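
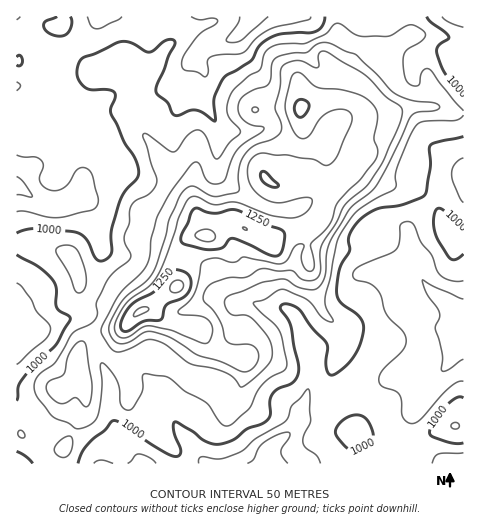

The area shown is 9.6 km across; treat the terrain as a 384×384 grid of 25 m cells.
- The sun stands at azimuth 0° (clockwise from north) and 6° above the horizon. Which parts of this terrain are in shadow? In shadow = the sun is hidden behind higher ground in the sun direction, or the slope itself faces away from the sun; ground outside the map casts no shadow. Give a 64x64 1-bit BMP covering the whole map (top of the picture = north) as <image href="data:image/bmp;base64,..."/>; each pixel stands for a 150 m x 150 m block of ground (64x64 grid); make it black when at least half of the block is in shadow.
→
<image width="64" height="64" href="data:image/bmp;base64,Qk0+AgAAAAAAAD4AAAAoAAAAQAAAAEAAAAABAAEAAAAAAAACAAATCwAAEwsAAAIAAAAAAAAA////AAAAAADgMf4//gAAD+Bx/D/8AAAfwHH4f/wAAB8Ae/Df/gAAHwB74cf+AAAHBnPj4/8AAAAPY//j4gAAAA8D//HgAAAAHwP/+f8AAAAcA////wAAAAAD////AAAAAAf///8AAAAAB////wAAAAAH///8YAAAAAf///BgAAAAD//4AGAAAAAP//AA4AAAAA//4AH4AAAAB//gD/wAAAAB/wAf+AAABAD/AD/wAAEDgDeB//AAAwAAB9//8AAHAAAH///4AA8AAAP///4ADwAAAD///4AfAAAAP///4B8AAAB//+/wBzAAAH//D/gAAAAA//4f/CAAAAD//B/wMAAAAP/xv/AAAAAAA8D/+AAAAAABAD//AAAAAAAAD/+AAAAAAAAD/4AAAAAAHwP/wB4AAAA/g/+APwAAAH/D/gBwAAAAcAH8AMAAAAAAAPwAgAAAAAAAfgAAAAAAAAA+AQAAAAAAAB4PAAAAAAAABz8AAAAAAAAH/wAAAAAAgAP/AAAAAeGAA/8AAAAD8YAB/wAAAAP74AD+AAAAAAAAAHgAAAAAAAAAAAAAAAAAAAAAAAAAAAAAAACAAAAAAAAAAMAAAAAAAAAAgAAAAAAAAAAAAAAAAAAAAAAAAYAAAAAAAAAAwAAAAAAMAAB8AAAAAAAAAB4AAAAAAAAAAwAAAAAAAAAAAAAAAA=="/>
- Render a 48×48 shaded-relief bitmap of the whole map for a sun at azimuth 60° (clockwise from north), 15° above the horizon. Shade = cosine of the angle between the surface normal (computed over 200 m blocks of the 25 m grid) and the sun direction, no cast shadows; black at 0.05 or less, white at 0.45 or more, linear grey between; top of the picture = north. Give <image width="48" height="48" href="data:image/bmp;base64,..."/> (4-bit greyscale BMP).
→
<image width="48" height="48" href="data:image/bmp;base64,Qk32BAAAAAAAAHYAAAAoAAAAMAAAADAAAAABAAQAAAAAAIAEAAATCwAAEwsAABAAAAAAAAAAAAAAABEREQAiIiIAMzMzAERERABVVVUAZmZmAHd3dwCIiIgAmZmZAKqqqgC7u7sAzMzMAN3d3QDu7u4A////ABJFacqHeIYySLllZ4qlNGVFZ4iIdnmoZTRmabqHeHQiaqZFZ5uVRVVVZniId3iFRGiHeamIh0Imq3RFaJmHVUVmVXiZmHdTNKqXd4iJhCNqyVRVaId3dkVmVou6qYZDVql2Vmeac0abpkVUaIeJmWVmZ6y6qpZFeJdTRVe7VGiadVZUWJmrumRXeKupqpdVeWUhNmjLVYmYZWdlaKu7qXVXiJqZqqhmeEMSaHnbZYmXZndmZ5u6iIZXiJqpqql2d0M1iHrrVZqHZmZmVXmoeKdWiJqpmqmHeFRXhmzpV5l3ZWVUIkiYishWeJqZmZmYiFZnU37XWJd2VEMxAWq6vdhFeaqYiImZiGZmQ461RndmQhEjV6zM39hFeKqYiJmqmXd2Q3ySE2dkEAJZu7ze/7dVaKqYiaqrqoh1M3pgAWcwACSdyqve/qVEWLuZmruqq3dkNHhAAXYQJFnf2qzu7IQ0esuqq7qqq2VERWZAAFVHqZzv277u2lI3vMu7qqmaqlVERFVTAEesuaze283LpzJr3Lu6qZmql1VURGdlMlipd7zMuZiJcxKN26q6mZqpZVVURGiGVWZkSN65h3Z3QQSd26q6maqFNFVUNGmXZ3UyW/6odmd1MBS/7KqqmqhCNFVDNIuoZ3YibO2nVWdTIhbv/KmZmZYiRlRERp3JdmUharl1RnUhRkr/6piIiIUiV1VVaL7IVEQhR2VEZ1IUmXz/2piIiXQjV2Z4mt22M0VCIzI3liJIy4re65mZmWMjaIiau8ylNFZTESWLlDecyoit7KmZqWQ0ipq7u7qFRFZTEkeqdpztyoed7bmZmGRGrKvMqZmGRFZkIkiqi+/sqYeM7bmHdlRYvby5iIh2Q1d1MkrsvfyXd3Z73Kh2ZmZ6zLllZ3ZmVGh1Q338u5U0Z3Z4qpiHd4ibzFM1eHZmZndlVZ3rliEleIiIiJqpmZqruyNHiId3d2VVZozJUgFZmZmYeJvLqqq7ukVniId3dkM2dnvJQROLqqqYZ5vNyqq7qmZneIh3ZTJHh3rJQiarqqqYZ5rO26q6mXdmeIh2VDNpl3rJVFeqqYiIZorN3LqpiHdniYh2QzWKl3rKdmeZhmiIdoq83cmHdod4mZdlRFeql4rLZUVmQliIdnmqzch2Zoh4iYdlVWiqqIvIMRRkAFmYdnmqzbdVZoiIiIZmZ4maqZukEBV0AGqYdnmqzaZnioiHd3dmZ4maqapjIkiVEnqph4q97rmb3oh3d3d3d4maqqlkRGmVJJuqmavf/sqs72d3d3d3d3iaqal1VniEFJy6ma3/66id/3d3d2d3d3iaqqp1Z3hiFa24ic/+uYev65mHd3d3d4iZu6hmiIYySMyHre/bmZnOp7qXZniHeJqZq6h5qnQli8lq7sy5mZrLhqmGZ4mYibqIm6maqWNYq7ed26u5iIm5d5h2aKqYiqmImrqZqWVorLmaq8upiImqmodmebuoiZiJmqmIqod5q7p2ncqYiJvd3XZnibyoiIiZmqmIm7l5qqhVnLqYiK3/7Q=="/>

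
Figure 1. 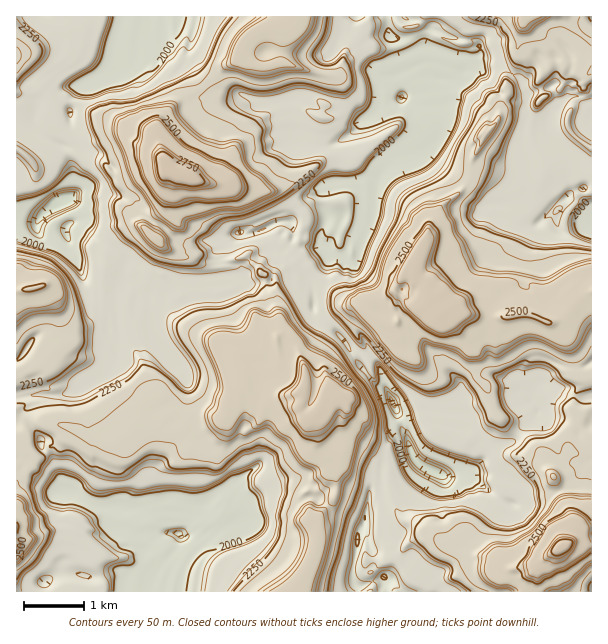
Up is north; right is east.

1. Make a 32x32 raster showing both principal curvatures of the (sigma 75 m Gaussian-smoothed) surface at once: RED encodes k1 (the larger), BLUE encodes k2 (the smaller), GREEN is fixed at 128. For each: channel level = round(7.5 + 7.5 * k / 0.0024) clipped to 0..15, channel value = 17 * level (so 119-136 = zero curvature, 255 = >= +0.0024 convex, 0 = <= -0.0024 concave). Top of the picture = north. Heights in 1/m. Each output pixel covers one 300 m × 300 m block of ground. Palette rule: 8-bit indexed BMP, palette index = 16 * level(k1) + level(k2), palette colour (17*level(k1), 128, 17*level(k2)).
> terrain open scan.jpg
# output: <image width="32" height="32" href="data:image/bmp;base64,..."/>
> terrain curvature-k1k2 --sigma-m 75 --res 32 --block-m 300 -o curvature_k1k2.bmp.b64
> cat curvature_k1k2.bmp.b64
<image width="32" height="32" href="data:image/bmp;base64,Qk02CAAAAAAAADYEAAAoAAAAIAAAACAAAAABAAgAAAAAAAAEAAATCwAAEwsAAAABAAAAAAAAAIAAABGAAAAigAAAM4AAAESAAABVgAAAZoAAAHeAAACIgAAAmYAAAKqAAAC7gAAAzIAAAN2AAADugAAA/4AAAACAEQARgBEAIoARADOAEQBEgBEAVYARAGaAEQB3gBEAiIARAJmAEQCqgBEAu4ARAMyAEQDdgBEA7oARAP+AEQAAgCIAEYAiACKAIgAzgCIARIAiAFWAIgBmgCIAd4AiAIiAIgCZgCIAqoAiALuAIgDMgCIA3YAiAO6AIgD/gCIAAIAzABGAMwAigDMAM4AzAESAMwBVgDMAZoAzAHeAMwCIgDMAmYAzAKqAMwC7gDMAzIAzAN2AMwDugDMA/4AzAACARAARgEQAIoBEADOARABEgEQAVYBEAGaARAB3gEQAiIBEAJmARACqgEQAu4BEAMyARADdgEQA7oBEAP+ARAAAgFUAEYBVACKAVQAzgFUARIBVAFWAVQBmgFUAd4BVAIiAVQCZgFUAqoBVALuAVQDMgFUA3YBVAO6AVQD/gFUAAIBmABGAZgAigGYAM4BmAESAZgBVgGYAZoBmAHeAZgCIgGYAmYBmAKqAZgC7gGYAzIBmAN2AZgDugGYA/4BmAACAdwARgHcAIoB3ADOAdwBEgHcAVYB3AGaAdwB3gHcAiIB3AJmAdwCqgHcAu4B3AMyAdwDdgHcA7oB3AP+AdwAAgIgAEYCIACKAiAAzgIgARICIAFWAiABmgIgAd4CIAIiAiACZgIgAqoCIALuAiADMgIgA3YCIAO6AiAD/gIgAAICZABGAmQAigJkAM4CZAESAmQBVgJkAZoCZAHeAmQCIgJkAmYCZAKqAmQC7gJkAzICZAN2AmQDugJkA/4CZAACAqgARgKoAIoCqADOAqgBEgKoAVYCqAGaAqgB3gKoAiICqAJmAqgCqgKoAu4CqAMyAqgDdgKoA7oCqAP+AqgAAgLsAEYC7ACKAuwAzgLsARIC7AFWAuwBmgLsAd4C7AIiAuwCZgLsAqoC7ALuAuwDMgLsA3YC7AO6AuwD/gLsAAIDMABGAzAAigMwAM4DMAESAzABVgMwAZoDMAHeAzACIgMwAmYDMAKqAzAC7gMwAzIDMAN2AzADugMwA/4DMAACA3QARgN0AIoDdADOA3QBEgN0AVYDdAGaA3QB3gN0AiIDdAJmA3QCqgN0Au4DdAMyA3QDdgN0A7oDdAP+A3QAAgO4AEYDuACKA7gAzgO4ARIDuAFWA7gBmgO4Ad4DuAIiA7gCZgO4AqoDuALuA7gDMgO4A3YDuAO6A7gD/gO4AAID/ABGA/wAigP8AM4D/AESA/wBVgP8AZoD/AHeA/wCIgP8AmYD/AKqA/wC7gP8AzID/AN2A/wDugP8A/4D/AGFyppbGkoeHh4W1k7WkxcfnhHHCULS4pMXV6NPUtbWilZKGlsfDtIeHhabIg7WUtPeGkMjEtoOC1qPZo/n1tpbopISX16SUh6elg6LFs9Vz97iAk6ektdiHkufVxPb896XFkrikdIeHo6OHhnNgpLTn2ISAt4Pqt6jXs3GE2NPn2JPExZF2hoeHh4eIh4HF1fnzpoC3pbS117ODdVCk19XjUGGAxIKjooGikoKExILWgPWmkJfHxYOSxLSHYdLBo9aVcJS2yLSkxKS1tXDEgsOS6Ndxp9WBUMJA14PE+KR3p/Sktrio16PW2MfnpGCTxdeH6JPUgpCmxNS2xOmWhofHcMenh4iIl4eHg8Wlo5TExYLWpsOQxuioh4OQxcW3h5XXqJeHh4iHh4fE6rPXxNbJxrT4obDniHeC+fV0UcWnlJSkpNeoh4eXxpLXl4ej6JW3+9dwcNOCdZL2cXeE1rSko4FygrTXqOdQstWIh5PVxPnYo4C15ulw5eVhd3SR1raoyKSFdJPngWCU54h3h9PU15LAgOj1lLKyspOSgtWVcaeYyIN3lYSDtda4h4eH1bW2kIDn2MFwxOnWtYOT56RyhYfYg3eHh6PZ09fUp7jngZCixNeGsfnFg4a2xdeoxsWjw8SEh4eHk7XGtKPm95NxstjohaLomNnVlMfGpoe3t7f6oYaHh3eHhYNygrPmgYXk9/fTxpeo15KHh5eniIe2+emgt4eHhYKClIZk5LOFttRxcbbot9aCxdbWtKLnt8inonDXh3Ki5enlpdfEhJjFcGFyx8X3ccdyc4S11cPXgZCCo9iRpPrys4CTgrWotpKVloCWxfjE1qPX1pKCs4K0oOaUo8X08NHEtHFwgIGT1pSWcYS25eWkgYKDhoXEUaKAcLG01ZOS1pS2pti2ksKktriDpLbH98OBdYeHlrWi6OmioIK0kbfG1/bn+ff05XBgkYWht6e1xeeCh4eHprWk1tWixbSWx/n4xee1ksXl+OLnoYSBcZXWt6WFh4iHhvaFlqaCk8bl5pWVtNWzcnOSpbf3kYV1gNf1tnKHh4XEhYeHg8XmovnWlHFys9dzd4eWoKT404dyhPj4koaG1aSHh5ah+eXm6OZxdra1o4WHl5fFcILEh4eBtvXVoZLmhYSH1rGDloSV5aWHxFCRgXJxktPVlYKXh5G25/ag9IGykoTUgIBygoOjxdazpMenpfb4+oGGl4d3hXGi8JDTtPnos4bYxIV3csWkkub5xuf1sYD1opJ2h4eFYbTExqanh9jEhojXcod3g6STpviWltWVgJXYs6R0lbaRo9STh4eHgpSHiNiBh4eGdKWjteeoqNiSteig17SDpqRytPdxg8Y="/>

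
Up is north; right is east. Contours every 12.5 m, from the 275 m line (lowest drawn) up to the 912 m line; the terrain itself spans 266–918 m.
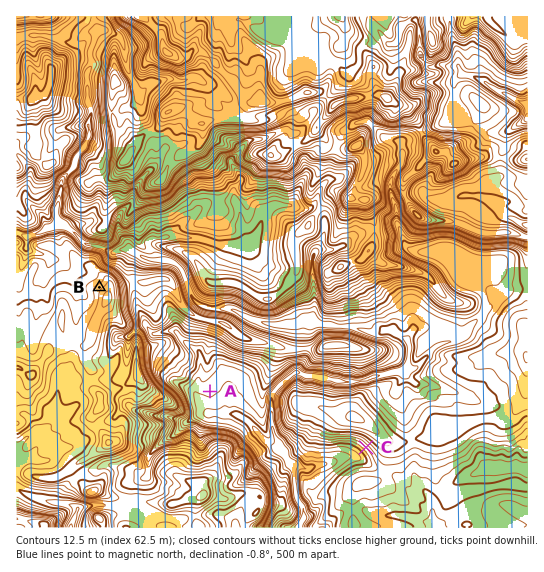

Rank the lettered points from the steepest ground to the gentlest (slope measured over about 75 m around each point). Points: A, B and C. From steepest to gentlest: C B A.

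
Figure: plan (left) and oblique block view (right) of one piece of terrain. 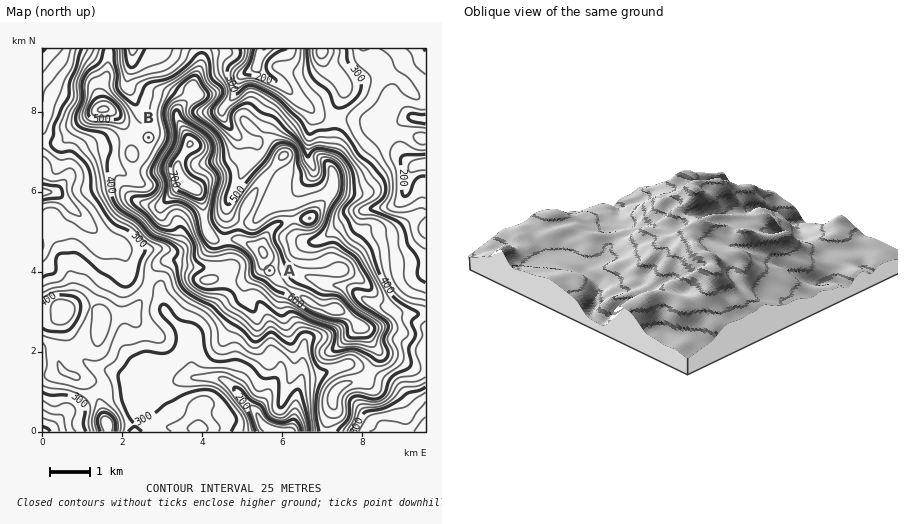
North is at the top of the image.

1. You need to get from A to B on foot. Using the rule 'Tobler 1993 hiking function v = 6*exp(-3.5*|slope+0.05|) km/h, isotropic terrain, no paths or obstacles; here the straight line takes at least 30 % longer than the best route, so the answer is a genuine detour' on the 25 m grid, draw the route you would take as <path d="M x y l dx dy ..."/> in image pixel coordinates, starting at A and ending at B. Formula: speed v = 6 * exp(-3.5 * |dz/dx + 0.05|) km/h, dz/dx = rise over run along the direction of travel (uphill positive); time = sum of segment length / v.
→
<path d="M270 270l-10-4-6-10-8-8-26-12-18-20-2-4-6-6-14-6-12 0-2-2-2-4 0-8-2-6-6-6-2-4 0-22-6-10"/>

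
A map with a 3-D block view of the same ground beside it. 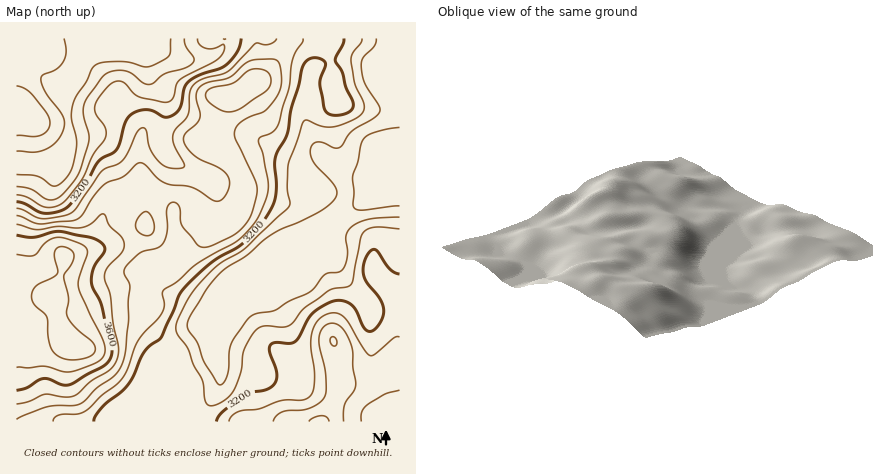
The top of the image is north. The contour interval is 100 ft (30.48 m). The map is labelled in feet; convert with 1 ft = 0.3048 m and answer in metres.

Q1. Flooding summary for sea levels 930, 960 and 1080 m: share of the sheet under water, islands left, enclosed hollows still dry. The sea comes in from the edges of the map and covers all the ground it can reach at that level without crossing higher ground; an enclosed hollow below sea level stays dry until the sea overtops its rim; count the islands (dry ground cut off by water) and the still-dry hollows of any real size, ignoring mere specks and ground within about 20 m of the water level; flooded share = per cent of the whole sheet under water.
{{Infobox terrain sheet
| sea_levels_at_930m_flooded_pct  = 28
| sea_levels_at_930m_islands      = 0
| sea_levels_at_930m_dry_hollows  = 0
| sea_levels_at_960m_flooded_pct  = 41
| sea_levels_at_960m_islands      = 0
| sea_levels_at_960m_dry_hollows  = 0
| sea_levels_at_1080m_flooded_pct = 90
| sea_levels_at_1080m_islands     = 0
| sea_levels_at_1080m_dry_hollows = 0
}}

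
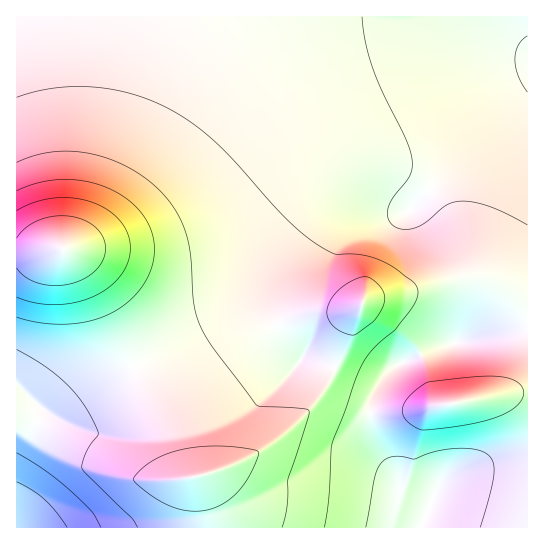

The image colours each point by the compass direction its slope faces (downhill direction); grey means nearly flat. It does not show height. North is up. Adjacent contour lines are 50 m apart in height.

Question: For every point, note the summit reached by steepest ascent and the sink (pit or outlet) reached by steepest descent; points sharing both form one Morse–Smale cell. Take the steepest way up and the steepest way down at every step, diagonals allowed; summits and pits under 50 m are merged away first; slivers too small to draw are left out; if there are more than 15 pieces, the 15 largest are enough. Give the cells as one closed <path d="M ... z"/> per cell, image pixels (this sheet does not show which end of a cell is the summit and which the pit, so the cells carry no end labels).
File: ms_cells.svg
<path d="M527 16l-510 0-1 235 21 1 10-3 18 0 4 3 12 14 14 20 39 82 68-33 25-16 17-18 32-62 9-12 18-16 11-7 20-7 28 0 17 4 22 9-4 1-34-8-20 0-17 4-16 8-18 16-16 28-5 22 0 24 2 12 11 22 18 20 1-2 18 7 14 3 28 13 14 3 17-16 45-20 88-19z"/><path d="M362 197l-28 0-20 7-11 7-18 16-9 12-32 62-17 18-25 16-67 32 37 71 4 17 9 22 9 0 21-5 42-19 28-20 34-34 39 13 13 1 2-18 8-14-6 2-12-3-28-13-14-3-18-7-1 2-14-14-8-12-9-28 1-32 8-23 12-19 18-16 16-8 17-4 20 0 34 8 4-1-22-9z"/><path d="M134 368l-41 23-34 26-10-2-6-6-3 2-9 28-15 26 1 63 190-1 0-10-8-39-2-2-12 1-2-2-11-37z"/><path d="M322 399l-5 1-32 33-28 20-34 16-26 8 8 32 2 19 214-1 8-18-28-14-2-14-22-36-5-18-1-13-13-2z"/><path d="M65 249l-49 4 1 211 14-25 11-30 12 8 5 0 30-24 44-26-38-81-19-27z"/><path d="M527 392l-90 13-19 6-47 2 1 14 5 18 22 36 2 14 28 13 10-21 14-11 16-4 58 1z"/><path d="M527 328l-88 19-45 20-15 18-7 14-1 14 47-2 19-6 90-13z"/><path d="M509 472l-40 0-22 7-11 12-15 36 106 1 1-54z"/>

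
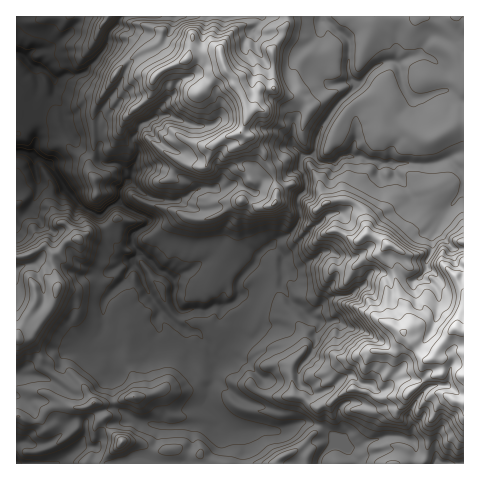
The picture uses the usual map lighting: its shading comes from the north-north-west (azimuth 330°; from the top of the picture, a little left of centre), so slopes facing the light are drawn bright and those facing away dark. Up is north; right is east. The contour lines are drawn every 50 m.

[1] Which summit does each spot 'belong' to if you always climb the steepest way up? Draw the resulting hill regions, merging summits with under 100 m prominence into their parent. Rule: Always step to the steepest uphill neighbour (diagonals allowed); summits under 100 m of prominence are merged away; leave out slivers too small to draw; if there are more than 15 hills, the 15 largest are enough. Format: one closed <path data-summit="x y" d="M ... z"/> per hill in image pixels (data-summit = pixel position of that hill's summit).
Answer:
<path data-summit="456 328" d="M80 16l-64 1 0 200 8-3 12-17 2-17-3-12 0-10 4-1 13 9 12 21 16 18 21 12 17 31 8 10 7 2 0 5-9 15-19 20-1 11 4 3 8 0 23-12 9-10 13 19 27 22 0 7 3 6-2 12 1 9 3 7 16 12 0 21 13 15 19 11 3 7-1 24 220 0 1-311-4-1-11 6-19 6-51-1-19-7-17 1-10 7-13-1-7-8-9 1-3 4 0 8 3 5 2 13-9 15 3 8 0 12-3 4-7 9-12 5-14 10-8 8-1 6-16 17-2 6-8-2-9-8-19-9-6 0-22 11-7-5-7-3-8-9-11-8-7-9 0-9 12-8 4-4 0-3-29-17 1-14 7-8-4-12-8-6-13 0-4-5-11-4-11-10-12-18-5-21-6-9 0-16-9-10-12-4-8-9 9-7 19-4 18-14 8-11z"/><path data-summit="224 67" d="M463 16l-341 0-4 10-9 8-3 14-21 24-9 4-10-2-12 6 0 16 6 9 5 21 12 18 11 10 11 4 4 5 13 0 8 6 4 12-7 8-1 14 29 17 0 3-4 4-12 8 0 9 5 8 13 9 8 9 7 3 7 5 22-11 6 0 19 9 9 8 8 2 5-10 13-13 3-7-11-14-3-15 0-7 10-26 6-5 4-9 15-1 9-4-1 5 2 7 11 9 5-6 1-4-2-13-3-5 0-8 3-4 9-1 7 8 13 1 8-6 8-2 11 0 19 7 51 1 34-12z"/><path data-summit="17 339" d="M39 157l-4 1 0 10 3 12-2 17-6 11-14 10 0 157 17 0 14 4 13-12 3-10 4-4 21-5 13-15 3-6 1-27 19-20 9-15 0-5-7-2-8-10-17-31-21-12-16-18-12-21z"/><path data-summit="122 442" d="M92 343l-4 5-21 5-4 4-3 10-13 12-14-4-17 1 1 68 5-2 12 3 12-1 15-9 9-12 13-1 3 5-6 19-21 18 183-1 2-23-3-7-20-12-5 3-20-1-20 4-21-1-18-5-20-12-4-9-4-45-4-5-9-3z"/><path data-summit="134 397" d="M148 292l-9 10-23 12-8 0-4-3-2 19-9 12 3 5 9 3 4 5 3 36 3 16 22 14 18 5 21 1 20-4 20 1 4-4-13-15 2-19-16-12-3-7-1-9 2-12-3-6 0-7-27-22z"/><path data-summit="108 17" d="M120 16l-39 0-10 16-18 14-19 4-9 7 8 9 12 4 9 9 12-5 10 2 7-3 23-25 3-14 9-8z"/><path data-summit="274 203" d="M287 176l-8 3-15 1-4 9-6 5-8 19-2 14 3 15 11 13 20-16 12-5 10-13 0-12-3-6 3-7-11-9z"/>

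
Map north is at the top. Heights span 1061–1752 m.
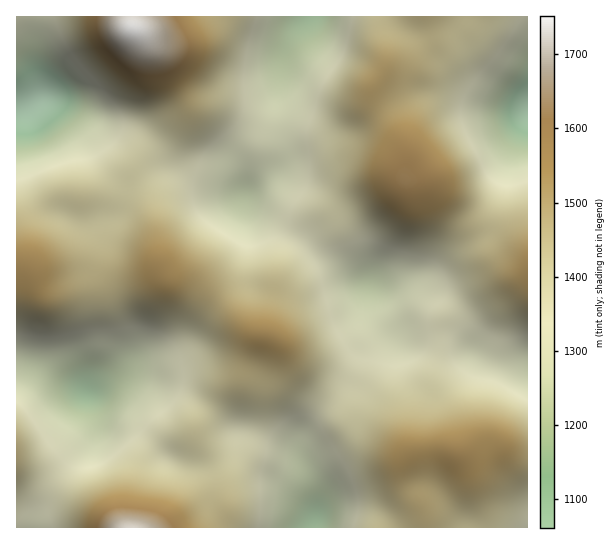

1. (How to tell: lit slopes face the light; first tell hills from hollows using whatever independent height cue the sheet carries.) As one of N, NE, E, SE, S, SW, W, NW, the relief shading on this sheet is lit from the N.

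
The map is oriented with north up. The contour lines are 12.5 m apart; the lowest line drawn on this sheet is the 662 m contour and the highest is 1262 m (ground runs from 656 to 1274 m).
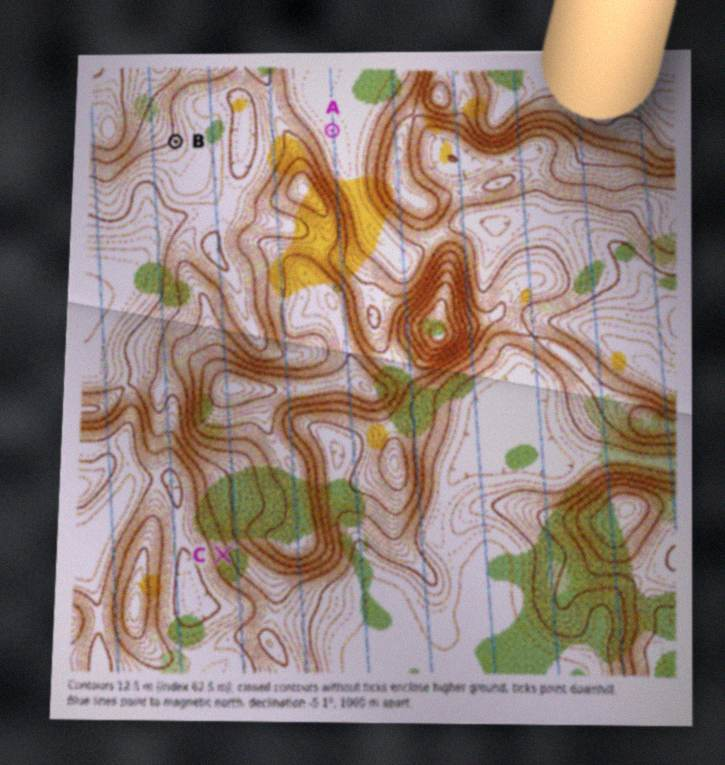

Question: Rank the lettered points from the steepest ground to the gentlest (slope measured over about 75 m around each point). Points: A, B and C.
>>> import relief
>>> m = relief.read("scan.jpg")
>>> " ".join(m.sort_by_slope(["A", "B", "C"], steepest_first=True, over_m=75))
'C B A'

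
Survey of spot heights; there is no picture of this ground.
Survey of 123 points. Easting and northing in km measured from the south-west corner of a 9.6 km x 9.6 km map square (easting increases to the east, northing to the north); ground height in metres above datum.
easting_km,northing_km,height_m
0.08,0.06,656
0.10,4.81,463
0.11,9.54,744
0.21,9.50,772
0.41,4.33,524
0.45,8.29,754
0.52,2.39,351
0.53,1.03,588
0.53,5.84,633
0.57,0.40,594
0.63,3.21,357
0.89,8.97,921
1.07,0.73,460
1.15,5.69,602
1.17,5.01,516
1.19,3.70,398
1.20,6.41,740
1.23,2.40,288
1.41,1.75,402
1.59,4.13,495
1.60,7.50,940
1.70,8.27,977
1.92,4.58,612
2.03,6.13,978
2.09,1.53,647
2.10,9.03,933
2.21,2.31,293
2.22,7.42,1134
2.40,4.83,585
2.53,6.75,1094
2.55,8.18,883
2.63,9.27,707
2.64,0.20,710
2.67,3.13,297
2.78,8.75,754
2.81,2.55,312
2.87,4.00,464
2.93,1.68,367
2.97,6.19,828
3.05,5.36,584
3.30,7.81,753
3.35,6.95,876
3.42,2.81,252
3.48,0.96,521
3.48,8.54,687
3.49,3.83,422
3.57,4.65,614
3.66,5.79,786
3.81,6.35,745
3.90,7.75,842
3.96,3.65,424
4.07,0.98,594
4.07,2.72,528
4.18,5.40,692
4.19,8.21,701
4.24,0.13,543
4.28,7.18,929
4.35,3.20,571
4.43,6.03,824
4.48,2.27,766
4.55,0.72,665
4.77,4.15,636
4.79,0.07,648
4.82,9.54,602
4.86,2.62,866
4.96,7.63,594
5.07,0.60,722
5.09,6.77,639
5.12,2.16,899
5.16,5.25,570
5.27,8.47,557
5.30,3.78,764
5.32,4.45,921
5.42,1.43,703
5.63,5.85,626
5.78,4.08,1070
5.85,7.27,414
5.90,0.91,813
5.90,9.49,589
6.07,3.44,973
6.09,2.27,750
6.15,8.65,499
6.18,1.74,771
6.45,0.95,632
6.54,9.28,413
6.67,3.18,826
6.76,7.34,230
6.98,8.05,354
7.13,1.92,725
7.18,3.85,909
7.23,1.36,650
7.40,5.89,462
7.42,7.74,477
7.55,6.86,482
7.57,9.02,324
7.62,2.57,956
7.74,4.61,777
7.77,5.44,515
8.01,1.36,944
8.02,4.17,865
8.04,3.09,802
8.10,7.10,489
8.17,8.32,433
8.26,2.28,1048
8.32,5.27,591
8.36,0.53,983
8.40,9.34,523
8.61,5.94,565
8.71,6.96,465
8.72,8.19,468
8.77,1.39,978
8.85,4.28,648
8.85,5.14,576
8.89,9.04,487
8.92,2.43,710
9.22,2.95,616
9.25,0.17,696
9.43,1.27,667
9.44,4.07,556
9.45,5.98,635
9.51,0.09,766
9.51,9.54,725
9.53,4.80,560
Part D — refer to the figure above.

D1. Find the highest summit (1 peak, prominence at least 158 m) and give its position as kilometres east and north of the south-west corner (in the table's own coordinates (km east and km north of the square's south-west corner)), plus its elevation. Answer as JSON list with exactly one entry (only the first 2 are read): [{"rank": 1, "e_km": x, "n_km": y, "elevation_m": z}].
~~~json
[{"rank": 1, "e_km": 2.36, "n_km": 7.24, "elevation_m": 1171}]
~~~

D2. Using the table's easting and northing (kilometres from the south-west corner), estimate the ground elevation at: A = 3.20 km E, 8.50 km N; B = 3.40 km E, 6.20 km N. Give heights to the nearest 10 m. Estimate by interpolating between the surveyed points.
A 650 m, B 830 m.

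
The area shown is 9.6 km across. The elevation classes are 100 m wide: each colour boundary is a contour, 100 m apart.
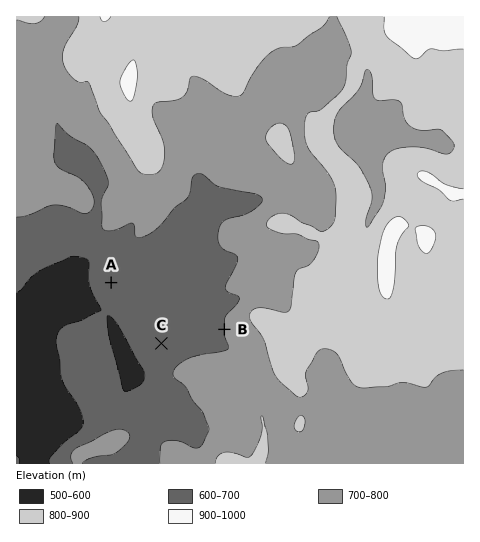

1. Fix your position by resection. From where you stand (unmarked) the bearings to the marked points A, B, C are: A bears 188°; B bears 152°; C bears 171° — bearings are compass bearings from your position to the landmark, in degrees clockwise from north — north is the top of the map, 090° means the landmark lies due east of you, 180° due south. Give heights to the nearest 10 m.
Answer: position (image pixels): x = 130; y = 151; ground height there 820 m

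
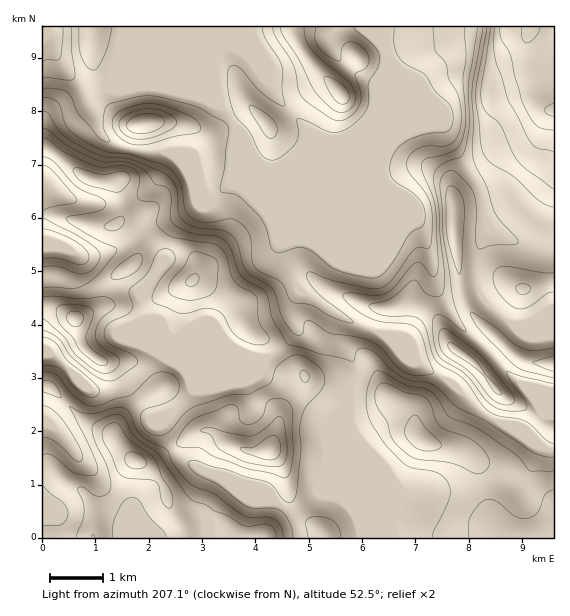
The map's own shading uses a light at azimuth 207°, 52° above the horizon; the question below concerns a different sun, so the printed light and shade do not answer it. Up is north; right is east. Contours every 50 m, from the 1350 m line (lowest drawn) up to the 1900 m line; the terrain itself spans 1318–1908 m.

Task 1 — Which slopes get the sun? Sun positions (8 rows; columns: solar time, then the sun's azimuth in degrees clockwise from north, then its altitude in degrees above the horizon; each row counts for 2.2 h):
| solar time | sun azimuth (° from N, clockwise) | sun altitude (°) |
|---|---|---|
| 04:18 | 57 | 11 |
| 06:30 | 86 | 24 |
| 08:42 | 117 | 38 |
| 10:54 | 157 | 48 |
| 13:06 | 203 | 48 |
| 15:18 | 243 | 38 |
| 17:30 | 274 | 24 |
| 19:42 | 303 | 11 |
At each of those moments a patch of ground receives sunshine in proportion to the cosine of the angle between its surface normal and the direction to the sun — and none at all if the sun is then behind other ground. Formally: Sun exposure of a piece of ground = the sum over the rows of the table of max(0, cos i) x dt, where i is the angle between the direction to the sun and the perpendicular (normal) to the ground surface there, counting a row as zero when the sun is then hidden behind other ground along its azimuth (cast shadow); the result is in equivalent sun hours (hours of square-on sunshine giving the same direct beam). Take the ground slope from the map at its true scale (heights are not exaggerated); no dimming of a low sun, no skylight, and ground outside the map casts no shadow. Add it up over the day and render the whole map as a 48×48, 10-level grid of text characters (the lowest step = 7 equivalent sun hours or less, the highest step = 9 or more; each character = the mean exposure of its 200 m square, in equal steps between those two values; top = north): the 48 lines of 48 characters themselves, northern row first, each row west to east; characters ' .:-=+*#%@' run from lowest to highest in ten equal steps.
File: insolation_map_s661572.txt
%#**###%%%%%%%%%%%%%####*###**#%%##%%##*+=+##%%%
#***%##%%%%%%%%%%%%#*%%%*+**+=+#%%%%%##+==*%%%%%
*+##%%%%%%%%%%%%%###*#%%#==*#*=#%%%%%%#+==##%%%%
*+*#%%%%%%%%%%%%#####*#%%*-=#%##%%%%%#*==+###%%%
++*#%%%%%%%%%%%%%###%**#%%*-=#%#%%%###*==+%##%%%
==+#%%%%%%%%%%%%%##*##*##%%*:=#%%%*+*#**=*%##%##
=++#%###*++*##%%%##**###%%%%*+*#%%*+*#+*+#%#####
+***##*-.  .-+*#####**#%%%%%%%#*%%#+++=**%%%%###
**#**#+:.:--=++*##%%#**##%%%@%*+#%#+++-+*%%#%%%%
==+*####%%%%%%#####%%#####%%%#*##%#+++-=+#%##%%%
=::-+=#@%%%@%%%%##%#%%%%%%%%%%%%%#*-:::-+#%%#%%%
#=:.. .=#%%#**#%##%#%%%%%%%%%%%%%*+=-  =*#%%%%%%
%%+:.    .-=##%%##%%%%%%%%%%%%%%#***+--+#%%%%%%%
%%%*-:.. .::-#%%%%%%%%%%%%%%%%%%####*=+*#%%%%%%%
*%%%%##%#**+:*%%%%%%%%%%%%%%%%%%%%%%#+++#%%%%%%%
+*%@@%%%#***=+#%%##%%%%%%%%%%%%%%####**+#%%%%%%%
*++*##%##****+*%####%%%%%%%%%%%%%*+=#***#%%%%%%%
#*++++*#####*--*****#%%%%%%%%%%%#++:*+#*#%%%%%%%
%%%####%%%#*=:::-+**##%%%%%%%%%%#++.++###%%%%%%%
#%@@@%%%%##*+-..:=**##%%%%%%%%%%*++.=*##*##%%%%%
**#%@%%%##%%#+====*#######%%%%%%*+=:-*##*####%%%
=-=+##*++##%#***+=+*####**#%%%%%++-:-*####***###
=--====*#%##++*##+==**###**##%%%+--:-*####**++**
##*==+#%%%#+=*###*-:-+*#%#+=+***=-++-+######*++*
++***#%%%##*#%%%##+-:=*#%%#+-::-:-**=+###%#####%
=-::=***###%%%%%%%##*+*###%%#*-:-+##*+###%%%%%%%
#*-:+#%%%%%%%%%%%%###*+*+*##%%%##%%%**#%**%%%%%#
%####%%%%%%%%%%%%####*+##*+**#%%%%%%#++%#+*#%%%%
@@@%###*%%%%%%%%#%%%#*=*##*++=*#%#%%*+-*%%*+#%%%
%%%%*==*%%%%%%%%%#%%%#*++##**=-=#***#*=:+%%*+*#*
*#%%#-:-+##%%%%%%%%%%%*=-+**##+-=*++#%%+:+%%+=--
 -%%%%*#####%%%%%%%%%#**+=**###+::+*%@%%*-+%%##*
: -#%%%%###++#%%%%%%#####**###*+:   =#%%%*-+%%%%
*= +#%%###***#%%%%##**#%%##%%#++=.   .*%%%+:+*#%
%#-:+****#%%%###+==****#%%%%%#**#*=--:.+%%%+-#%%
%%#=---=*%%%%#++=+*##**#%%%%%*##%##*++-.*%@%#*#%
%%%#=::-+#%%#+==*###****#%%%%##%%###**+-:+#%%%%#
##%%*++=-+##+=+*#**+=+**##%%%##%####*+++==*##%%#
**#%%##*..=++#%%#*===+++**%%%%#%%%%#*+***+++#%#%
*++#%%%#- .+%%%%%%#**#****%%%%##%%%%%%###**++*#%
#+=+#%%##+:=#%%%%@@%%%%##*#%%%#*%%%%%%%%%###**+*
#*=-=#%%%%#=-*#*#%@%%%%##*#%%%%#*%%%%%%%%%%%##*+
%%*+=+#%%%%*==+****#%%%##**%%%%%%%%%%%%%%%%%%#**
%%%#**#%%%%#*+===#%%%%%%###%%%%%%%%%####%#######
%%%%###%%%#%##**==*#%%%%####%%%%%%##############
%%####%%%%%%#####=-===*%#***#%%%%###########**##
###**##%%%%%%##%##+-:-=##*+**#%%%############*##
###*###%%%%%%##%###**++#%##*##%%%###############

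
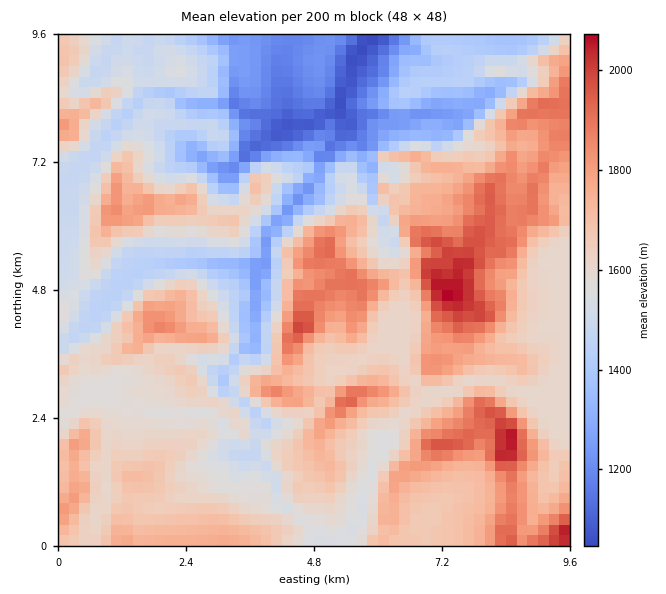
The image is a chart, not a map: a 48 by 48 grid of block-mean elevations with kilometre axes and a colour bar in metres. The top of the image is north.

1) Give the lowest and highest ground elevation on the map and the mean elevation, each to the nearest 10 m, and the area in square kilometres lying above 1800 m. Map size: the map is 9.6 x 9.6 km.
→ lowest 1040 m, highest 2090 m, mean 1600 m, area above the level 14.7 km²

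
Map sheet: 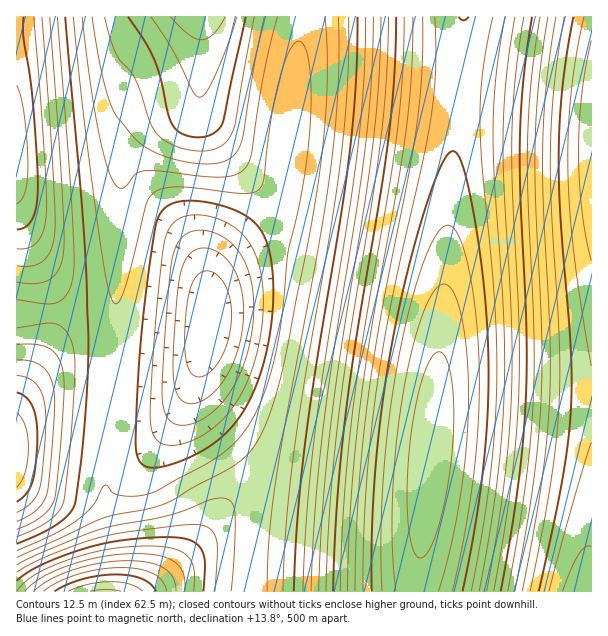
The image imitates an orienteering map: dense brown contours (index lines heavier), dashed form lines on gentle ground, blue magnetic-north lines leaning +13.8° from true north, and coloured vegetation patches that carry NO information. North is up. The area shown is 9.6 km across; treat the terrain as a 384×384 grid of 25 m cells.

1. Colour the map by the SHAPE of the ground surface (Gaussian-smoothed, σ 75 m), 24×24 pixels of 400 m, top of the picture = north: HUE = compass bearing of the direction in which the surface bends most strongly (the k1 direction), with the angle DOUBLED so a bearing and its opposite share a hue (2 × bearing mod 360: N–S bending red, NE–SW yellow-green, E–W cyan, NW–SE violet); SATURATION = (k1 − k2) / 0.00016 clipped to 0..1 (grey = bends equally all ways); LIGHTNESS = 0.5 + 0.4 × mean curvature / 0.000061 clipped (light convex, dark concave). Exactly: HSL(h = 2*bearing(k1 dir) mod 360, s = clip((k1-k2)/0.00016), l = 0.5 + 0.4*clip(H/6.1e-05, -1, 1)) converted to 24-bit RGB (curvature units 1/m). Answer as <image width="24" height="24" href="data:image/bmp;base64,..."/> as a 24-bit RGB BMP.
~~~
<image width="24" height="24" href="data:image/bmp;base64,Qk32BgAAAAAAADYAAAAoAAAAGAAAABgAAAABABgAAAAAAMAGAAATCwAAEwsAAAAAAAAAAAAA0fr62+7w4+Hq8Nvq+NPt/8zx/8zz0FTbGR5bCxBBDBFDHCFeRkZ7mIWA0cOb7+W9+PHT9u7M5NqtuK+NaWuDLTZrEBlJCA81SMKWfqdau6pSyZZa1W5t736r/5zQ/6rccyaqDBFCCxFCGh9bQkN6lH2AzcCZ7uO8+PHT9+/P592xvbOQbm6HMTlvEhpNCA83LzcfSTcNbV4AfYIBgHoam0Yv5DFY/GeV7WqpERNPCxBAGB5YPUB4kXqKybyX7OK6+PHT9/DS6d+1wriUd3OLNT1zExxSCRA6JA8RMxEAnIEAYogAIEIFNzsaezks2FNZ7JqrTSWPChA/FhxWOT12hnaOxbmV6+C4+PHT+PHT6+K5x7yXgniPOkB3FR5WCRA9KQooyFcu8emy8/OmGXoYGUIyTIuIspCu4JO02lK7DBFEFBtTNTpzenKLwbWT6d619/DT+PHT7eS9y8Cbkn2PPkR7Fx9aChFACgopycGE7+ex9u/BktRgDmpaJnh2WFyIw2ah5XOuMxx5ExpQMTdwcW2IvLGR59yy9/DS+PHT7+bBz8SeloKCQ0h+GSFeChFCBSMuhb5a7uiz9vDF6+mqEm5RDUVDKkZbjUqP1F6ayju7EhpPLjVuaWmFt66P5Nqw9u/Q+PHT8OjE08ihmo6FR0yBGyNiCxJFBSkuHoJc7Oeu9fDE8ey7NrtEBS0uDSEsOTBbr0mG0myQHR5iKjNqY2aDsqqN4tis9e/O+PLT8urG1syknpWITFCDHiVlCxJHCzM2CEc7zN6G9fDC8u28zNSJBiktBx4sFRsyeUVyx2x3SzWIJzFnXmKBrKeL39ap9O7L+PLT8+vI2dCmopqLUVSEICdnDBNIJGVqDFtQL79I9PC/8+684NugF0tZBBkvDBQnRjhVsHJmpk6jJC9kWF9/p6OJ3NSl8+3I+PLT8+3J3NOop5+MVliEIilpDRNJTZisG5OcIIuD7+yx8++949+jM2qFAxEwChIpKy9Bm41irp1jIi5hUlt8oaCG2dKh8uzE+PPT9O7K3tWpq6SNW12EJStqDRNJzM7/bXf/Himr5OCi9PC+5eGlQ1KWAwcwCg8pIzA6eZhZhbNlIC1eTFd6m5yC1c+d8erA+PPT9e7K4Nipr6iMYGGDJy5qDhRIglOxkxmskBiS7OKt9PC/5uOngTuQDAUuCw4oJUFDU6xKU7peHSpZR1R3kpd+0cyY7+m7+PPR9e/J4tqqs6yLZGWCKjBpDxRHTCRgUgpQrSVh8u269PDA6OOobSNxFgcsDhAlLWFVQ8lSOLODGSZUQlBziZJ6zcmU7ee29/LO9e/I5Nypt7CKaGiBLDJoDxVGHwkqLwQu0JVq8u679fDA49WZRw1FHQsoHyg9M5FmSuBsJH6NFyRPPUtwfY51ycaP7Oax9/HK9u/G5t2pu7OJbGuBLzRnEBVFHwQvTw9N29OY8u259fDB1m1RRgs9PR5FPW1tM9B0TuuEEy9WFSFLOEdscYl0xcKL6uOs9vDG9u/E596ov7aHcm2CMjZmERZDGwEyiTl929aa8ey48+q4pBlQbRlTbkpsT7B3V+qKJ+ScChQ1Ex9HNENobYR8wL6H5+Gn9u/B9u/C6eCnwrmGg25zNTlmEhdDEgAznnln2dOZ8Ou25bSClxNgoDdum6J4fNqNevehGW+ICBEvER1DMD5kaH5/u7mD5d6i9e699u/A6uCnxryGhXtvODtlExhDCAEynZl51tCX7+m1zlBl0ibA0Iu7zNi+ufK7b/CeDx9ECBAtEBtALDphZHR7trSA4tud9O269u+/6+Gnyb6GiYBwOz5mFBlDAQIymph71MyW7ue0sFate16+3dTp7N/q5PDbUsOfDRc6CA8sDhk9KTZdX2x4sK994NiZ8+u29u6+7OKozMGHjYVxP0JnFhtFAAczlpR40cmU7eazbatdWW2GrbOO6eWz+PLMpLdRDRg8CA8sDRc6JTJaWmV1qql73dWW8uq09u697eOqz8OJkolzQ0VpGB1IAAkzj5JvzsaT7OWzr7RpU2Buqaps5t+P+PK6uMJgDxk+CA8sDBU4Ii5XVV9ypKN62dGT8eix9u297uSs0saLl451SElrGh9LAAMzamiOy8OS6+Syu6BvW05nqZ9b5+WB9vm0rsloEBpBCA8tCxQ2HypVUFlxnp151s2Q7+av9u297+Wu1cmPnJN3TE5uHCJPDgAzeGyMx7+R6uKwvXFicERhtKBU5eyC8Pu5lstmERxECA8tChI0HSdSSlNwmJd40smO7uWu9e2+8Oax2MyToZh6UlNxHyVU"/>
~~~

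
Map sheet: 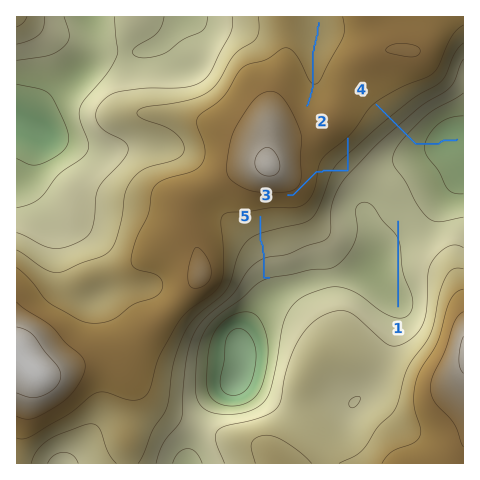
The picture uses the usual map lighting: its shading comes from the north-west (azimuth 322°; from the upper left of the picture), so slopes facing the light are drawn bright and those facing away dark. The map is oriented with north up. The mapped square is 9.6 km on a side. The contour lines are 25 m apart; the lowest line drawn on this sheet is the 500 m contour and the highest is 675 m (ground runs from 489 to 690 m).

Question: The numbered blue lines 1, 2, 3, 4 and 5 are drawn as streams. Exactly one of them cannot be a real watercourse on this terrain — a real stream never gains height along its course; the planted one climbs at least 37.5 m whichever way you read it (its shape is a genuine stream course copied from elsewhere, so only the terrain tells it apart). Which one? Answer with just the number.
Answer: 3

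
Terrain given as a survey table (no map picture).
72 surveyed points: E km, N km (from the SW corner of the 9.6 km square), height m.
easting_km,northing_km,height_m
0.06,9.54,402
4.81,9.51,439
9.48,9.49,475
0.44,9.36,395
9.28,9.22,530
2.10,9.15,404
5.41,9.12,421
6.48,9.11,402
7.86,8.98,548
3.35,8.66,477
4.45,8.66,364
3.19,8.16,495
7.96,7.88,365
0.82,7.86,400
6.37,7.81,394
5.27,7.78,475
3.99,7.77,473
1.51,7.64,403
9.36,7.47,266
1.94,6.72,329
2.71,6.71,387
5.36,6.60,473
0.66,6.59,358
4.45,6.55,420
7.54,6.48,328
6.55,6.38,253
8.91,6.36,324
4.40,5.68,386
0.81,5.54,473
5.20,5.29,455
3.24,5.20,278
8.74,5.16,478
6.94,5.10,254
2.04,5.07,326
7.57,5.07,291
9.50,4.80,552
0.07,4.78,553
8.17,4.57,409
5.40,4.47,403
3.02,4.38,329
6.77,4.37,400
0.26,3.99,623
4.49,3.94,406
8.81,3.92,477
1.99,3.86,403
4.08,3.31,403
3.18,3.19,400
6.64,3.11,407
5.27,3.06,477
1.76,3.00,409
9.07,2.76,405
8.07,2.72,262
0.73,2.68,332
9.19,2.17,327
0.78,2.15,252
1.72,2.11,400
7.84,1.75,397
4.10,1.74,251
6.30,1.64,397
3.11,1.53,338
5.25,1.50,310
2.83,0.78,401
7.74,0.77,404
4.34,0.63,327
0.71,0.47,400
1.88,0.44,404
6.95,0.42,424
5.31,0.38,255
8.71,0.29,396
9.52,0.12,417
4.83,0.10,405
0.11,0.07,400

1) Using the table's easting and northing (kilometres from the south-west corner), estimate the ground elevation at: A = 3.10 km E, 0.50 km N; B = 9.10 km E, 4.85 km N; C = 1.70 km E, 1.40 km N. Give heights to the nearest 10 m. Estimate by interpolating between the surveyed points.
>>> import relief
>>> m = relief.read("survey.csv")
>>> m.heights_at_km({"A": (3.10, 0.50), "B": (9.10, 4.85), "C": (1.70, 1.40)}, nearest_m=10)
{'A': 400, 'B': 540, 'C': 390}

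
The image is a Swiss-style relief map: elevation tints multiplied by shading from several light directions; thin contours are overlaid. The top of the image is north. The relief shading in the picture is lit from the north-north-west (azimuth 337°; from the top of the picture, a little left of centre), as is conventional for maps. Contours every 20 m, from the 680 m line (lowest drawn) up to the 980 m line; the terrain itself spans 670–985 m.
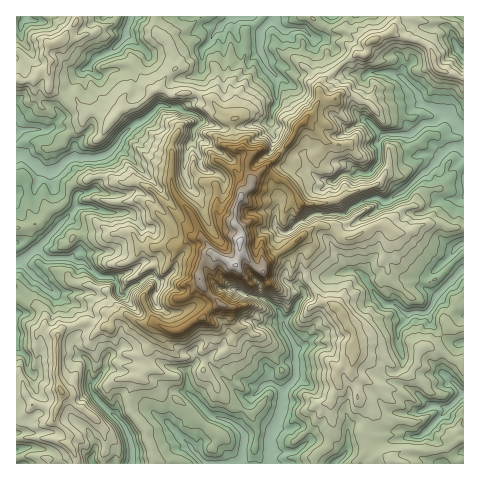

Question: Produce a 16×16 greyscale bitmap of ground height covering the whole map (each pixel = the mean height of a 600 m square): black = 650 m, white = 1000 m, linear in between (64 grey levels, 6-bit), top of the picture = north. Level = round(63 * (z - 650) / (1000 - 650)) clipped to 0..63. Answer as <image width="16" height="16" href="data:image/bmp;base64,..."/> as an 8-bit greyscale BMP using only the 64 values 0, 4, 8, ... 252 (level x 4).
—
<image width="16" height="16" href="data:image/bmp;base64,Qk02BQAAAAAAADYEAAAoAAAAEAAAABAAAAABAAgAAAAAAAABAAATCwAAEwsAAAABAAAAAAAAAAAAAAEBAQACAgIAAwMDAAQEBAAFBQUABgYGAAcHBwAICAgACQkJAAoKCgALCwsADAwMAA0NDQAODg4ADw8PABAQEAAREREAEhISABMTEwAUFBQAFRUVABYWFgAXFxcAGBgYABkZGQAaGhoAGxsbABwcHAAdHR0AHh4eAB8fHwAgICAAISEhACIiIgAjIyMAJCQkACUlJQAmJiYAJycnACgoKAApKSkAKioqACsrKwAsLCwALS0tAC4uLgAvLy8AMDAwADExMQAyMjIAMzMzADQ0NAA1NTUANjY2ADc3NwA4ODgAOTk5ADo6OgA7OzsAPDw8AD09PQA+Pj4APz8/AEBAQABBQUEAQkJCAENDQwBEREQARUVFAEZGRgBHR0cASEhIAElJSQBKSkoAS0tLAExMTABNTU0ATk5OAE9PTwBQUFAAUVFRAFJSUgBTU1MAVFRUAFVVVQBWVlYAV1dXAFhYWABZWVkAWlpaAFtbWwBcXFwAXV1dAF5eXgBfX18AYGBgAGFhYQBiYmIAY2NjAGRkZABlZWUAZmZmAGdnZwBoaGgAaWlpAGpqagBra2sAbGxsAG1tbQBubm4Ab29vAHBwcABxcXEAcnJyAHNzcwB0dHQAdXV1AHZ2dgB3d3cAeHh4AHl5eQB6enoAe3t7AHx8fAB9fX0Afn5+AH9/fwCAgIAAgYGBAIKCggCDg4MAhISEAIWFhQCGhoYAh4eHAIiIiACJiYkAioqKAIuLiwCMjIwAjY2NAI6OjgCPj48AkJCQAJGRkQCSkpIAk5OTAJSUlACVlZUAlpaWAJeXlwCYmJgAmZmZAJqamgCbm5sAnJycAJ2dnQCenp4An5+fAKCgoAChoaEAoqKiAKOjowCkpKQApaWlAKampgCnp6cAqKioAKmpqQCqqqoAq6urAKysrACtra0Arq6uAK+vrwCwsLAAsbGxALKysgCzs7MAtLS0ALW1tQC2trYAt7e3ALi4uAC5ubkAurq6ALu7uwC8vLwAvb29AL6+vgC/v78AwMDAAMHBwQDCwsIAw8PDAMTExADFxcUAxsbGAMfHxwDIyMgAycnJAMrKygDLy8sAzMzMAM3NzQDOzs4Az8/PANDQ0ADR0dEA0tLSANPT0wDU1NQA1dXVANbW1gDX19cA2NjYANnZ2QDa2toA29vbANzc3ADd3d0A3t7eAN/f3wDg4OAA4eHhAOLi4gDj4+MA5OTkAOXl5QDm5uYA5+fnAOjo6ADp6ekA6urqAOvr6wDs7OwA7e3tAO7u7gDv7+8A8PDwAPHx8QDy8vIA8/PzAPT09AD19fUA9vb2APf39wD4+PgA+fn5APr6+gD7+/sA/Pz8AP39/QD+/v4A////AEBYUEQwNCQkGBw4NERIQDxUaGA0QCw0KCgYQEhMRCw0WHBIRExANEAkGEBgXEw4JERoSFBkWFBQOCgwbGhMSDhEaGBkfJiAdGAsMGRsPEQ8PEBYcIictLBsOFR0TCgkOCQwPEBgiMikoHhYUDxEMCAYJCxceJDA2NCUeFhUWEAgNCRAWGiQsMi4gHRkZGhUOCgwLExwlIy0wJiEaEwwOCgcGDRIYIh4nMCYdFhESCAgHDA0LEh4YJSYgIh4SCwgGCw4UFw4SFR8aFSQeEg4GBRUVEBMWFxUXEgsYGxILChAVGA0NDxUODgkMEBQWDhMSDhcWDA0SCwcHBwsPFhkVDw="/>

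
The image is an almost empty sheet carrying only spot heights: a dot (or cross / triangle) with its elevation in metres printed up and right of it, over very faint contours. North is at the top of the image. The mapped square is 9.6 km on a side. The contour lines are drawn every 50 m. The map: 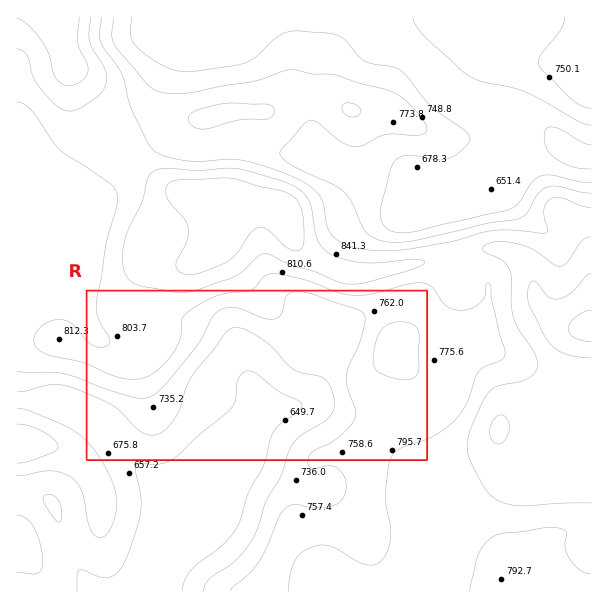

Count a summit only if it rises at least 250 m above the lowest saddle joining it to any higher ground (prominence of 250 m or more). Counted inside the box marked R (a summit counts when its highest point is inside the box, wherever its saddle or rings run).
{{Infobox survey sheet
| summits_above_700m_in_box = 0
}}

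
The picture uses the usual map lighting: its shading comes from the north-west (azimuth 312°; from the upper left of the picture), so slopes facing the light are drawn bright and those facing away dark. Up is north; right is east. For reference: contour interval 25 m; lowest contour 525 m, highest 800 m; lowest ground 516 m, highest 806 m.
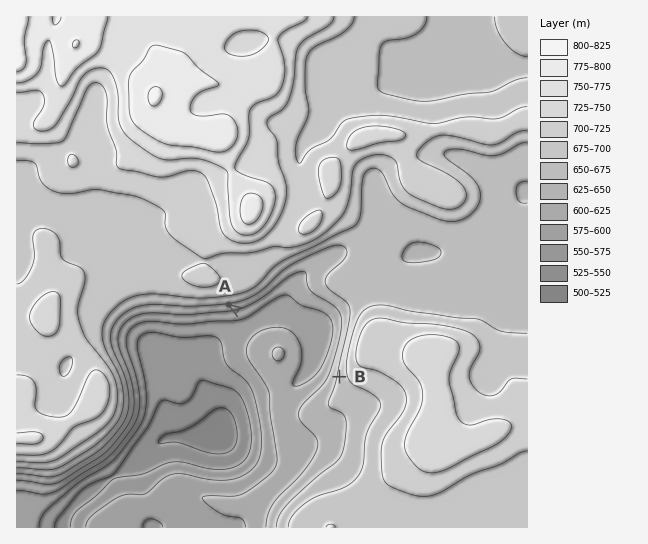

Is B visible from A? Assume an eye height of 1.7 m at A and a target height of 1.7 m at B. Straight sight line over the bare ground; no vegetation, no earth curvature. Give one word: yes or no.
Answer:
yes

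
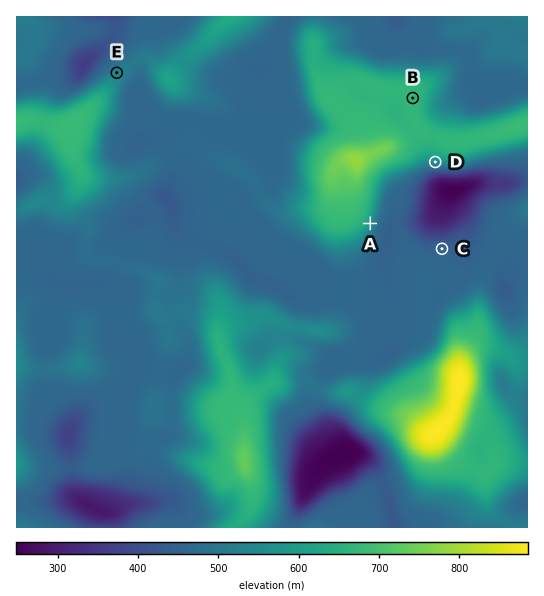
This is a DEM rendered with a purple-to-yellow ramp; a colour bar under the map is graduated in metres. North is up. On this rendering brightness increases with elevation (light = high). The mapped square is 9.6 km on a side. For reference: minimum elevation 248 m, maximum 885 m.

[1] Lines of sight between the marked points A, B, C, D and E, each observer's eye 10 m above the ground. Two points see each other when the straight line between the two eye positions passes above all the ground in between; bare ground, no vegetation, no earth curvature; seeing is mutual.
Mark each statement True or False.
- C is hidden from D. False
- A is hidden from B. True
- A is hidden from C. False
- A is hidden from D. False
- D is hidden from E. True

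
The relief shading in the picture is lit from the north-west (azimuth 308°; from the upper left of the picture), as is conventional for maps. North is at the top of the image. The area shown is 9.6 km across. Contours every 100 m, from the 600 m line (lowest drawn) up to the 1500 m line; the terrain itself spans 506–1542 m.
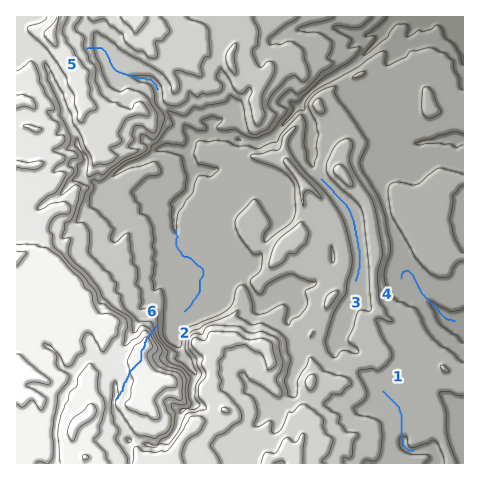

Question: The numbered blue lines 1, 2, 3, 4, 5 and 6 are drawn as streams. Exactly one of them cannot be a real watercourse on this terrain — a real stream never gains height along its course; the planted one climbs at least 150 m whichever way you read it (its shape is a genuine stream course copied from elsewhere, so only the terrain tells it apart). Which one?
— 6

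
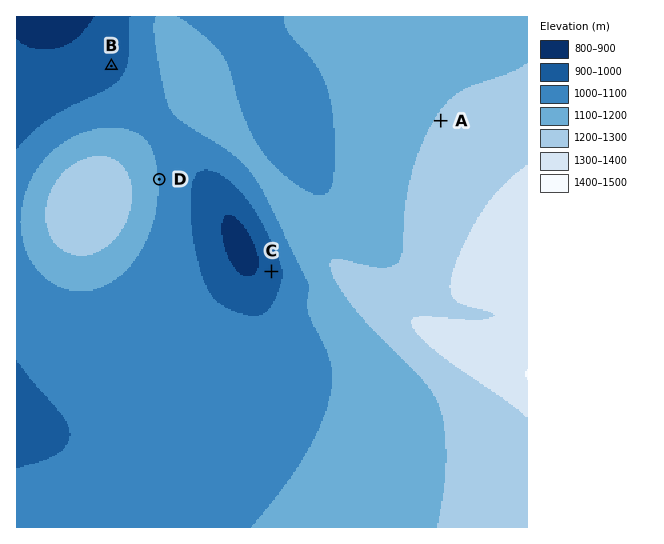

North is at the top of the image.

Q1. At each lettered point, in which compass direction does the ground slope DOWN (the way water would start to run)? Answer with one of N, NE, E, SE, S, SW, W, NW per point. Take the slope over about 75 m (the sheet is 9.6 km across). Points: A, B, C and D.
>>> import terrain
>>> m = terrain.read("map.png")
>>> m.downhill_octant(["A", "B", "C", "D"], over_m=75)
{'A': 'NW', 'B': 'NW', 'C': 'W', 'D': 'E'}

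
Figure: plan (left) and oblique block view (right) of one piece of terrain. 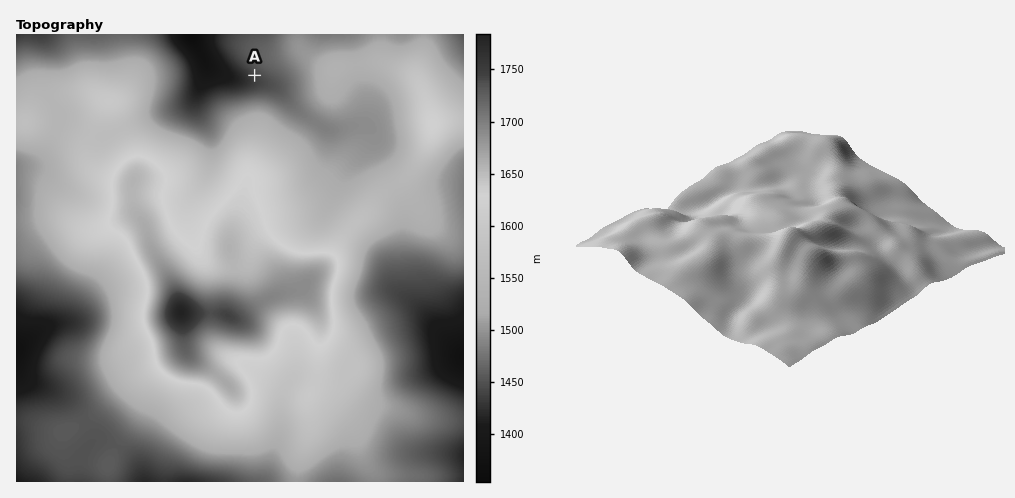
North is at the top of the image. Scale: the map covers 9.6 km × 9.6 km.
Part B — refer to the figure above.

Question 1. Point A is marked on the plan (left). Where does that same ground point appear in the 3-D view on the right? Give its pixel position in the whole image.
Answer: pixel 715 196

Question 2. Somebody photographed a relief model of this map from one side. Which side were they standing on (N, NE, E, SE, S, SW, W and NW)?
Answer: SW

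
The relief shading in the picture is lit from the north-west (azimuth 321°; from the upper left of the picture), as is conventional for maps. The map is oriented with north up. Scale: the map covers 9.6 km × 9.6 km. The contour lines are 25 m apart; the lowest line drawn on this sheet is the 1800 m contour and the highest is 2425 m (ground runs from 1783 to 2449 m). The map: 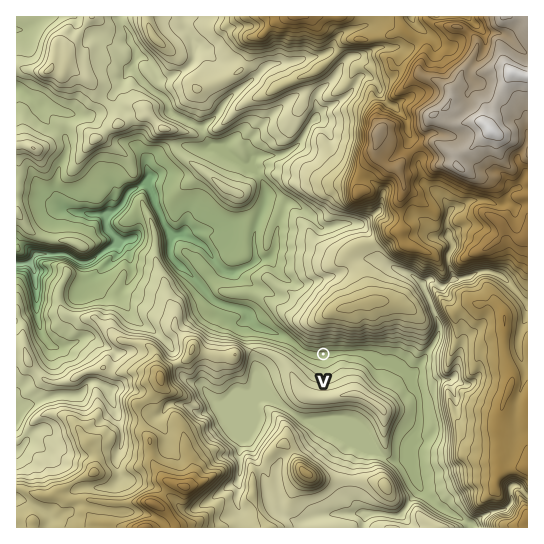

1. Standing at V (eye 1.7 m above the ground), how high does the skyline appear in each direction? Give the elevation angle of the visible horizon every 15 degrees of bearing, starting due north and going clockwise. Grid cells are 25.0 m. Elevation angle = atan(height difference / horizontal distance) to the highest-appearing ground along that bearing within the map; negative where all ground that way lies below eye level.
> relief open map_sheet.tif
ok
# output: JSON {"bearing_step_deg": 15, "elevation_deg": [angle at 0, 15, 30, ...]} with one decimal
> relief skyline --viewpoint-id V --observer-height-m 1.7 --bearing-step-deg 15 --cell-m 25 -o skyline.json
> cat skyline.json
{"bearing_step_deg": 15, "elevation_deg": [18.0, 16.9, 15.9, 14.2, 10.0, 6.0, 5.3, 5.4, 6.4, 7.9, 8.9, 9.0, 9.0, 8.9, 8.9, 9.2, 9.1, 8.1, 6.3, 2.6, 6.0, 10.9, 14.9, 17.4]}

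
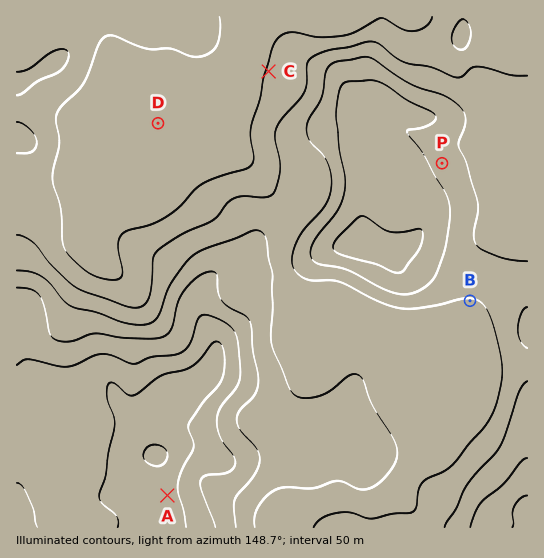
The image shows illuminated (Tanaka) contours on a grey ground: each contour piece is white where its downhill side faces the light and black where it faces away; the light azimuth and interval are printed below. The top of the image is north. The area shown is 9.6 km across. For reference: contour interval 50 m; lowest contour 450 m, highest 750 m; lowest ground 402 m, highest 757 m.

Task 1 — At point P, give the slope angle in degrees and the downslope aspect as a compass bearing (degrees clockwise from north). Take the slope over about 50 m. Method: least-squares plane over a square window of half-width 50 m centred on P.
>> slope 5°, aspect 57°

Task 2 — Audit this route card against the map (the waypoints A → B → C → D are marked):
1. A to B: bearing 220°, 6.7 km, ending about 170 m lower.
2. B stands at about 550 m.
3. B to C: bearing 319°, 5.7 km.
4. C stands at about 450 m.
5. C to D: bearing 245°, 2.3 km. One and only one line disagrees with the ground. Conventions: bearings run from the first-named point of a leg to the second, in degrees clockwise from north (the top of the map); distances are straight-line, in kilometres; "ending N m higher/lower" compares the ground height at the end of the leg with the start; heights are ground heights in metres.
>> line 1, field bearing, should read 57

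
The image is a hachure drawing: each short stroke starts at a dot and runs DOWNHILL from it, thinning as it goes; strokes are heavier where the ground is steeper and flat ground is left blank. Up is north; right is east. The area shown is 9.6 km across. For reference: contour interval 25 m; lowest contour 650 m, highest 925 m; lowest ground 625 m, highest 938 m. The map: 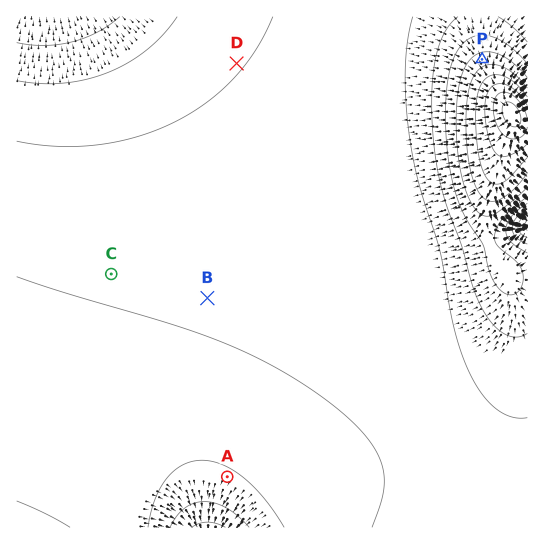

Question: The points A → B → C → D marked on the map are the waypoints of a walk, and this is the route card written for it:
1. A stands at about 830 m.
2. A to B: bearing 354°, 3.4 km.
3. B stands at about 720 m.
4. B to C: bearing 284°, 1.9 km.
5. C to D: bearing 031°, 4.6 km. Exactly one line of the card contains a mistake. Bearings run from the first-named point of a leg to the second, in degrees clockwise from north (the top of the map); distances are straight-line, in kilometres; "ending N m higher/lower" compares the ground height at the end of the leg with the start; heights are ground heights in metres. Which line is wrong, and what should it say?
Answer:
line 1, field height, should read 720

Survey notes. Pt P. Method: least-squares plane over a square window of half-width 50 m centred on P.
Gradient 6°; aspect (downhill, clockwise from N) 339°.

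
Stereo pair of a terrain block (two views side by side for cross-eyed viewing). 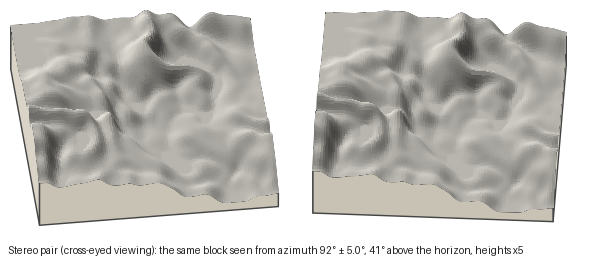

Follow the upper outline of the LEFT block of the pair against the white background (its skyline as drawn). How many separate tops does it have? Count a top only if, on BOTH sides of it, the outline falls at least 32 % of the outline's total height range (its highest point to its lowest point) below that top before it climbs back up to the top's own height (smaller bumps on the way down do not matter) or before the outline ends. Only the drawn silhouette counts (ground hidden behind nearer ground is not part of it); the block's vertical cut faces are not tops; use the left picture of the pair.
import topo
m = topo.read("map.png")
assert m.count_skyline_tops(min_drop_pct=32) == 0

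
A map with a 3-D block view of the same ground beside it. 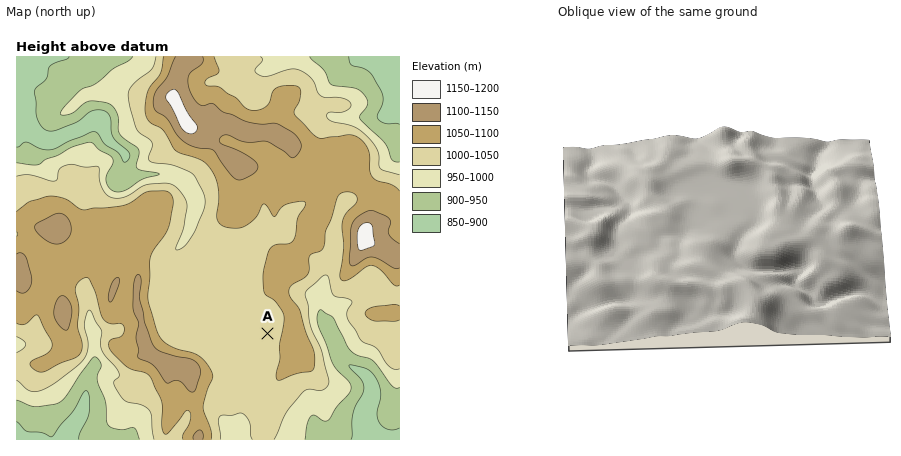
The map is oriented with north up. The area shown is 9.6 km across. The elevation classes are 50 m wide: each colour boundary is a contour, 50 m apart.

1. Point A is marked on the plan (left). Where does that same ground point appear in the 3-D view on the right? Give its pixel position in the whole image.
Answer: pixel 672 188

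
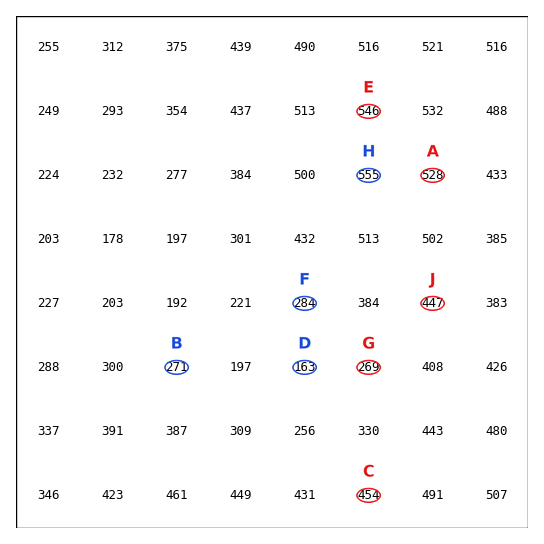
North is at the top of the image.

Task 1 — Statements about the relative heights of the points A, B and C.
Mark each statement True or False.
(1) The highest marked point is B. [False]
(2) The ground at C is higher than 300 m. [True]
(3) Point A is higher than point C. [True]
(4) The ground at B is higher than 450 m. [False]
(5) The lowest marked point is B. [True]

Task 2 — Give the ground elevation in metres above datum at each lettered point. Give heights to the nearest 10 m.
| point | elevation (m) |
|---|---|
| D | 160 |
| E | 550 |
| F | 280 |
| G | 270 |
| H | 560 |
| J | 450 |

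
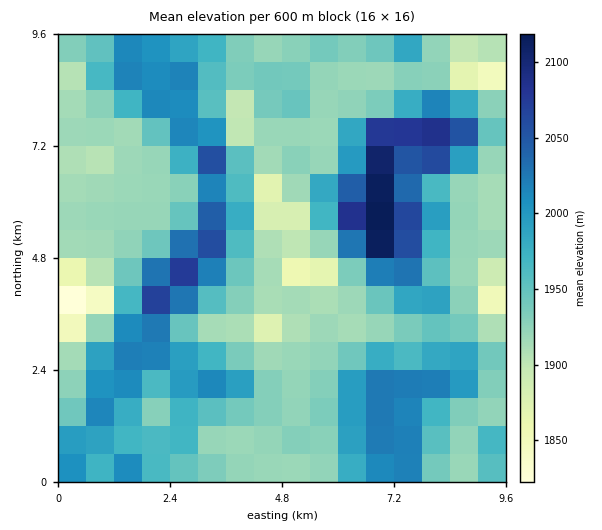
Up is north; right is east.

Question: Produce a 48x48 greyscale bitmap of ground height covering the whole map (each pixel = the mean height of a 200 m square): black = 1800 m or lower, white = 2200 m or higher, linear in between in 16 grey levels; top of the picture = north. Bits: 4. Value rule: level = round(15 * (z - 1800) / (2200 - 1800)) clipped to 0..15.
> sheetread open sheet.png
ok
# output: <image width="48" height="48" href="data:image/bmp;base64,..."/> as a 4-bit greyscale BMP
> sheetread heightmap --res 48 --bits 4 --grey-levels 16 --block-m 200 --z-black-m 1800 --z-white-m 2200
<image width="48" height="48" href="data:image/bmp;base64,Qk32BAAAAAAAAHYAAAAoAAAAMAAAADAAAAABAAQAAAAAAIAEAAATCwAAEwsAABAAAAAAAAAAAAAAABEREQAiIiIAMzMzAERERABVVVUAZmZmAHd3dwCIiIgAmZmZAKqqqgC7u7sAzMzMAN3d3QDu7u4A////AHd2ZniIdlZnZVVVRERFVWZ2eIiGVUREVoiHZ4iHZVZVVVVVREREVWeIiIiGVVRFaIiIZniGVWZVVVVURFVVVWeIiIiHVVVVaIiIdnh2VndVREVERVVVVWiIiIiHZVVWeHiIdmZmZ3dVREREVVVVVWiIiIiHZVVWZ2Z4h2VmZ3ZlVEREVVVVVWiIiIiHZVVVVlV4iIZlVmZlVVVVVVVVVWiIiIiHZVVVVVV4iIdlVWd2ZVVVVVVVVmiIiIiHZVVVVVVniIdlRWd3d2ZlVVVVVmiIiIiId2ZVVVVXiIhlVWd4iId2VVVVVniIiIiIiIdlVVVXiIiHZneIiIhlVVVVVWiIiIiIiIh1VVVXiIiIiIiIiIdlVEVVVVeIiIiIiIh2VUVXiIiIiIiIh3ZVREVVVVaIiIiIiIh2ZURWeIiIiId3ZVVVREVVVVVndmZnd3d2VUNGeIiIiHZVVVVURERFVUVVVVVVVmZ2VTI1Z4iIh1VVVEREM0RERERFVVVVVmZlVCEjVoiIiGVURERDIjREREREVVVVVVVVRCESNGiJqYdUQ0RDMzREREREVVZnZlVEMxERI1eKuph1RERERERERERFVWd4d2VDIREREkaJu5iHVVVERERERERVZmeId2VDERERE0Z4q6mIh3ZUREREREVWZ3iHdlVEIREjNFZ4m7qYiHZUQzMiJEVWeIiHZVVEISI0RFVoibuYh2VVRDERJFVoiZiHVVVEQzRERFVniau6mGVVVEIRNEV5qqmHVVRERERERFVWeIq7mHVUREQzRVebzLmHZVRERERERFVVVXmrqYZUREREVXm8zLqIZVVVRERERVVVVVebqYdUQ0REVorMzLqYdlVUREREVVVVVVaKqYdUQzREVorMzLqYhlVERERERVVVVVV5qYdUMiNFeKvMzLqYhlVERERERERERVVomYdTIRJFiavMzLqYdlRERERERERERVVWiYdDESNFeJq8zKmIZVREREREREREVVVXiYVDIkRWiIm8y5iHVVREREREREREVVVomYZENFZndnisy5iIdlVERERERERFVVV5mYZERFZlVWisy5iIiHZURERDNERFVVaaqYVERVVURFiby5maqYhlRERERERFVVibqXVFVVVERFeby6u8y5h1RERERERFVXiZmFREVVRERFebzMzMzLmGVERERERFVoiJhkNEVURERFeau7uqu7qHVERERERWeIiIdTI0VVVURFeImZmZqqqIZUREVVVoiIiIZDI0VVVVRFVmZniImZmHVUREVWaIiIiIVERFVWZVRERVVVeIiIdlVEREV3iIiHeHVERVZmZlVURERVZ4d2VERDNEV4iIh4iIVVVWZmVVVURERFVmVUMiIzRFaIiIiIiIVVVVVVVVVURERFVVVEIREkRVeIiIeIiIZWZVVVVlVURERVVVREIRI1VWaIiIeIiIZWVVVVVmVVREVWZlREMiNFVVVoiIiHaIZVVVVVVWVVVFVnh1REQzRWVVVXiIh2Z4ZVVVVEVVVWVVaIh1VEREVQ=="/>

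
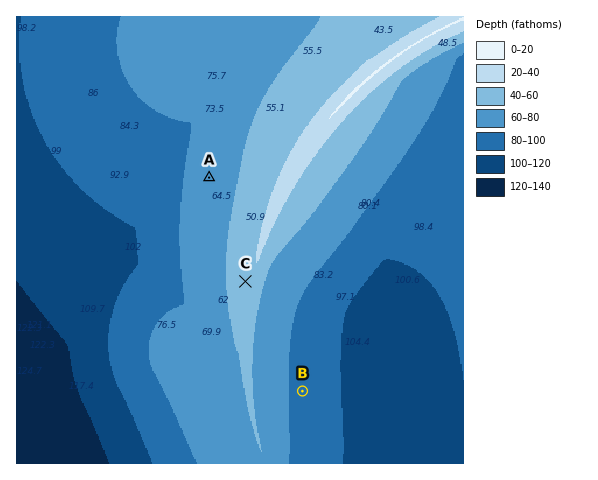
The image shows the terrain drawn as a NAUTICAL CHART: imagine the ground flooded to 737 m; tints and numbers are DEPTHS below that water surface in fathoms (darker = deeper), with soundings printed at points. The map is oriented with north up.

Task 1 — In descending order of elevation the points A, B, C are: C A B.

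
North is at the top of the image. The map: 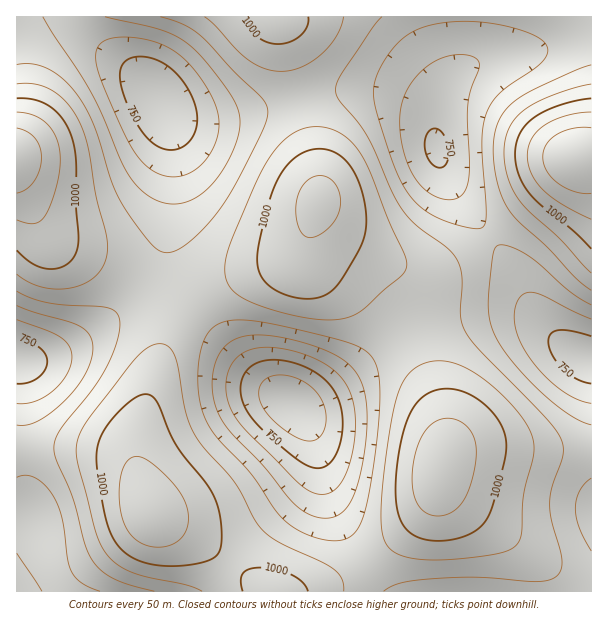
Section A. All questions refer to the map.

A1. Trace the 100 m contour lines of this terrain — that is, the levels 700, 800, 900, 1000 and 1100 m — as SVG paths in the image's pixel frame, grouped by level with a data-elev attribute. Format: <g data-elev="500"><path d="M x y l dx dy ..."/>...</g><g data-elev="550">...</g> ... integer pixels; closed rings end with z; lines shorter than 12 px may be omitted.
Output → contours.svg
<g data-elev="700"><path d="M303 440l-10-5-13-9-10-9-7-10-4-9 0-8 3-7 5-5 14-3 15 3 14 8 10 12 6 16 0 9-2 8-4 6-5 3-6 1z"/></g><g data-elev="800"><path d="M317 494l-11-5-10-9-51-51-13-18-6-16 1-18 6-15 12-10 12-4 13-1 17 2 17 5 16 7 12 8 10 9 6 10 6 16 1 18-1 21-4 20-6 15-8 10-9 6z"/><path d="M591 403l-13-3-14-8-14-11-13-13-11-15-7-14-4-13-1-12 2-10 4-7 5-4 6-1 12 4 48 23"/><path d="M17 320l31 11 13 7 9 9 2 10-2 9-4 9-13 16-18 10-18 3"/><path d="M441 199l-9-4-9-7-7-9-6-11-6-15-3-15-1-16 1-14 3-12 5-10 8-11 9-8 11-7 10-4 11-1 10 0 8 4 3 6-8 25-3 15 2 59-2 17-3 10-6 6-7 3z"/><path d="M165 176l-15-7-13-14-12-20-17-37-10-26-2-15 2-10 9-7 13-3 18 1 17 4 15 6 12 9 12 12 12 17 8 15 4 13 1 14-3 13-7 14-9 11-11 7-12 4z"/></g><g data-elev="900"><path d="M384 591l15-8 27-4 50-2 61 5 12-2 8-4 4-7 1-9-11-41-1-18 2-13 10-27 1-11-2-12-11-15-69-72-14-16-6-17 1-40-1-9-4-9-8-11-32-23-13-14-12-20-25-57-30-39-1-9 4-10 32-49 10-11"/><path d="M329 540l-12-2-14-5-20-14-10-12-22-33-32-34-12-17-5-12-3-15-1-16 1-17 2-13 4-12 5-8 8-6 12-3 18-1 22 4 35 7 51 14 12 8 7 9 4 19 0 33-5 50-8 45-6 15-7 11-11 5z"/><path d="M17 291l15 7 18 5 57 5 7 3 4 4 2 8-1 10-10 29-15 25-34 44-5 10-1 11 3 10 15 34 13 49 8 17 10 10 12 7 16 6 23 6"/><path d="M591 65l-15 5-39 18-15 8-10 7-9 10-5 10-4 12-1 15 1 17 4 18 5 14 6 11 10 12 30 27 26 29 16 12"/><path d="M160 17l23 7 18 12 33 36 28 26 5 7 1 6-1 9-7 15-23 46-13 23-12 15-15 16-14 11-10 6-11 0-9-6-15-18-15-22-11-24-20-60-9-18-11-15-13-13-14-8-13-4-15 1"/></g><g data-elev="1000"><path d="M308 591l-6-9-10-7-16-6-15-1-12 1-6 4-2 8 2 10"/><path d="M162 566l32-2 12-3 9-4 4-5 2-6 0-22-3-18-7-15-34-45-21-45-6-6-6-1-7 3-11 7-12 13-9 11-8 19 0 21 9 50 4 13 6 12 7 8 11 7 13 5z"/><path d="M429 540l15 1 15-3 13-5 10-8 6-7 4-11 13-51 1-10-1-11-4-10-6-9-9-10-10-8-11-6-10-3-11 0-10 2-9 4-8 7-10 19-8 31-3 37 0 15 3 12 4 9 7 7 9 6z"/><path d="M304 299l10-1 9-2 13-9 23-36 7-21 0-12-1-15-4-15-6-14-5-9-8-8-9-5-9-3-12 1-10 3-11 8-9 11-7 13-5 15-12 51 0 18 3 7 5 7 6 5 10 5z"/><path d="M17 250l10 10 10 6 10 3 10-1 9-3 7-7 4-9 2-12-3-33 0-46-3-15-4-12-9-15-12-11-15-6-16-1"/><path d="M591 98l-16 3-17 5-13 5-12 7-8 8-5 8-4 10-1 11 4 21 11 18 12 12 32 25 17 18"/><path d="M243 17l6 10 8 9 10 6 11 2 12-2 10-6 7-9 1-10"/></g><g data-elev="1100"><path d="M17 193l9-3 8-8 5-11 2-13-1-11-5-9-8-6-10-4"/><path d="M591 128l-18 0-16 6-11 10-3 12 3 14 12 13 17 9 16 1"/></g>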